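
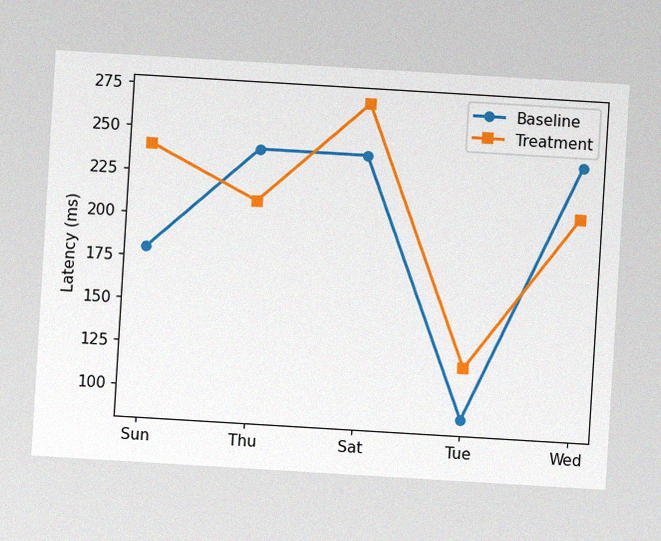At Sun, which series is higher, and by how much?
Treatment, by 60ms

The chart is tilted about 3° clockwise, with some photo noise. At Sun, Treatment sits above the other line by 60ms.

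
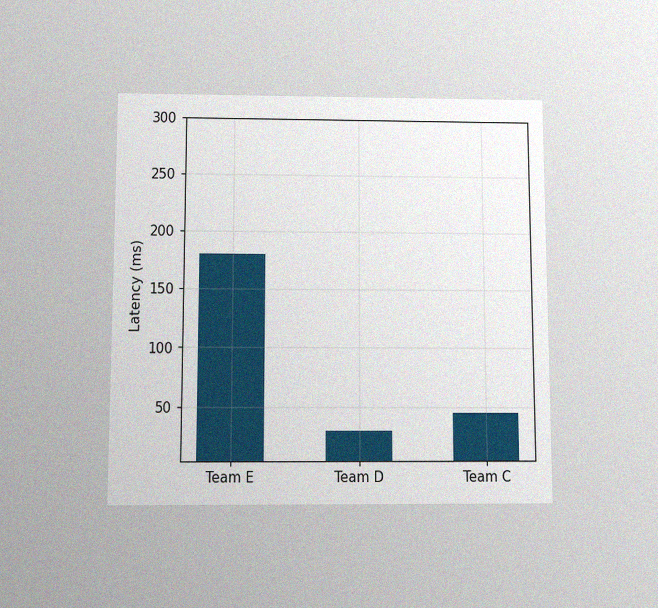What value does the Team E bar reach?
180ms

The chart is viewed slightly from below, with some photo noise. Reading along the chart's y-axis, the Team E bar reaches 180ms.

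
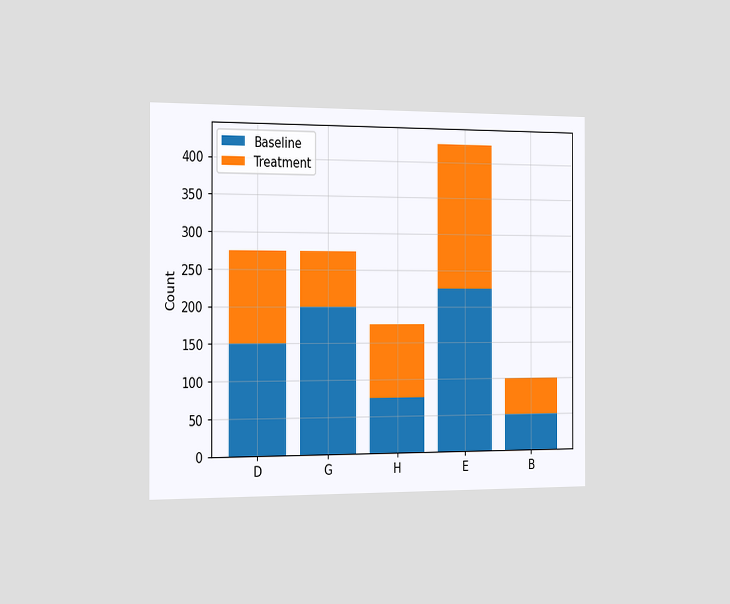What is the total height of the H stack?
The chart is viewed slightly from the left. The H stack's top reaches 175 on the y-axis.

175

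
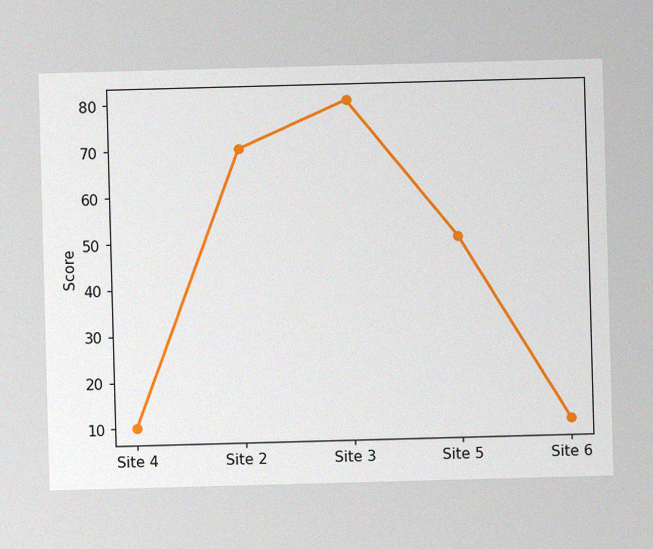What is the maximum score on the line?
The image has some photo noise and uneven lighting. The highest point is at Site 3, and reading across to the y-axis gives 80.

80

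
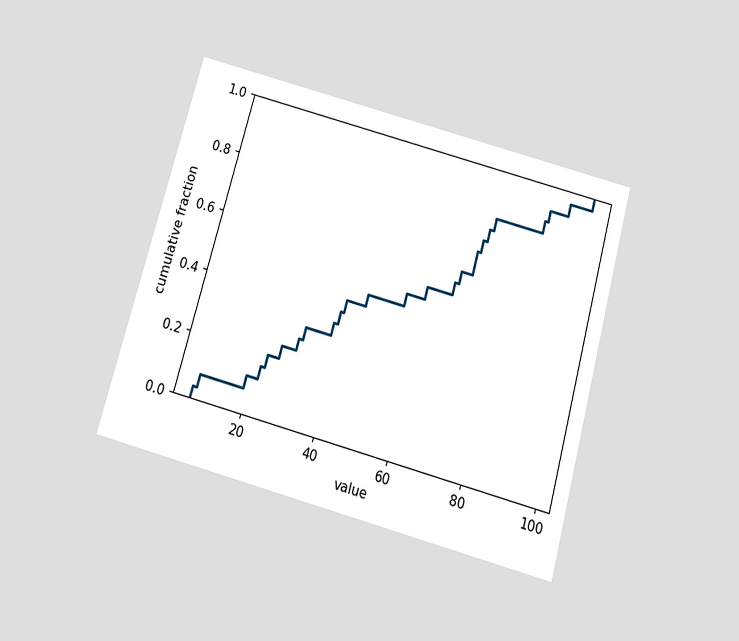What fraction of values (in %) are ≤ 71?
72%

The chart is tilted about 15° clockwise and viewed slightly from below. At x=71 the ECDF step is at 72%.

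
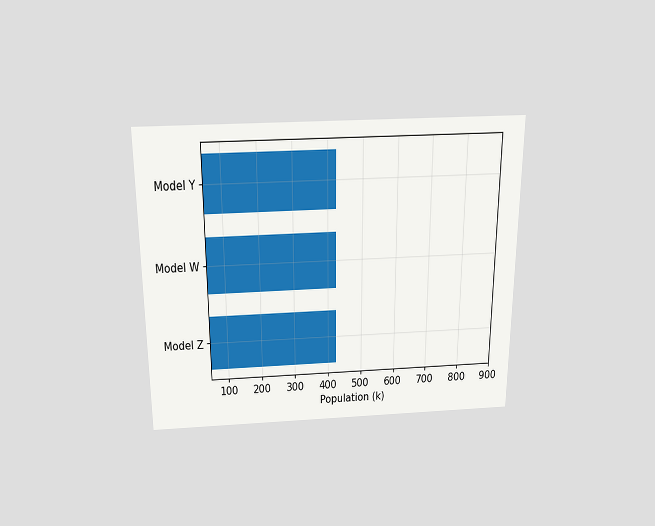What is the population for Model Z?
The chart is viewed slightly from above. Reading along the chart's x-axis, the Model Z bar reaches 424k.

424k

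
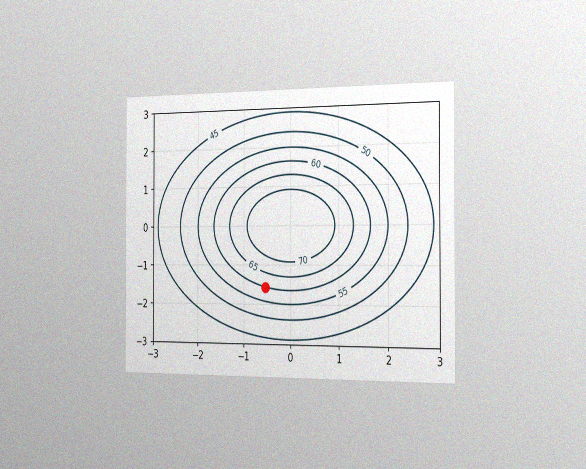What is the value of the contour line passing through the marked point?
The chart is viewed slightly from the right, with some photo noise. The marked point sits on the contour labelled 60.

60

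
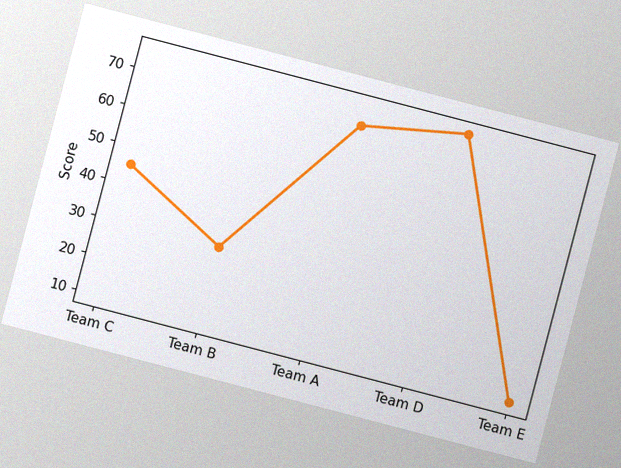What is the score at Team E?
The chart is tilted about 15° clockwise, with some photo noise. At Team E, the line is at 10.

10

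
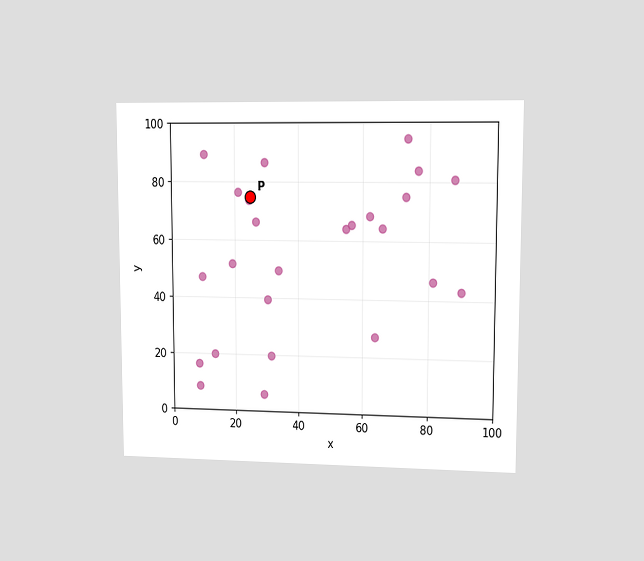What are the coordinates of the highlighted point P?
(25, 75)

The chart is viewed at a slight angle. Following the gridlines from P to each axis, P sits at (25, 75).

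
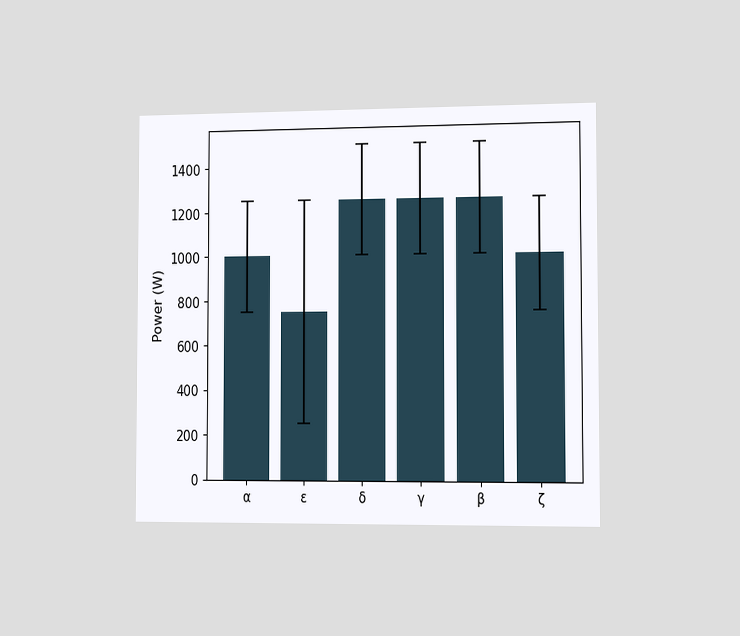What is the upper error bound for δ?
The chart is viewed slightly from the right. The δ bar's upper whisker reaches 1500W.

1500W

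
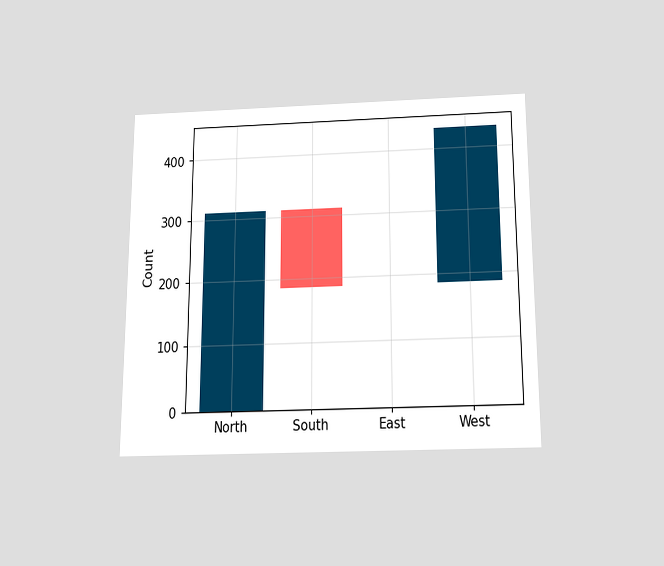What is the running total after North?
310

The chart is viewed slightly from below. After North the running total reaches 310.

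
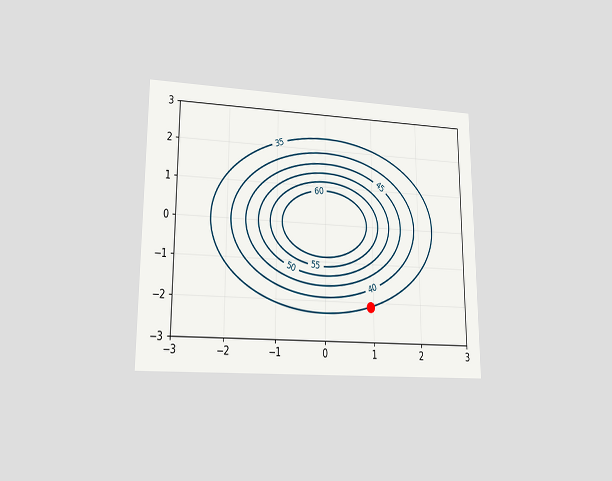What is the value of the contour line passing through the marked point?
The chart is viewed at a slight angle. The marked point sits on the contour labelled 35.

35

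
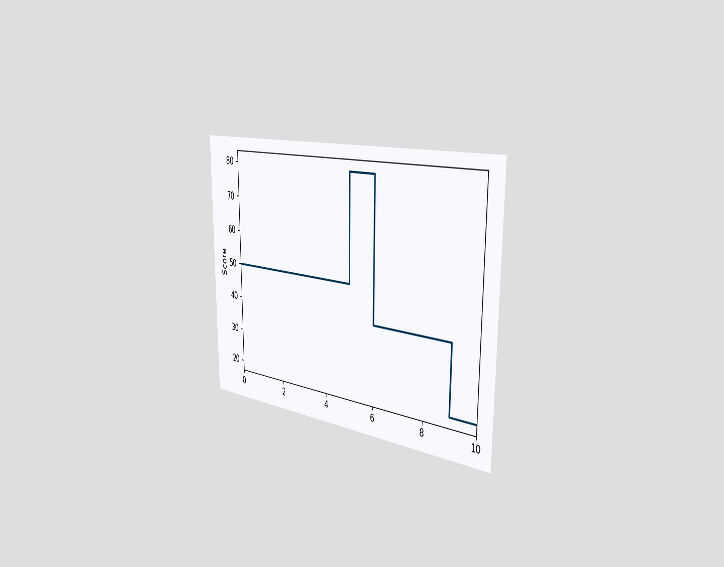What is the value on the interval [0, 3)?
The chart is viewed slightly from the right. On [0, 3) the step sits at 50.

50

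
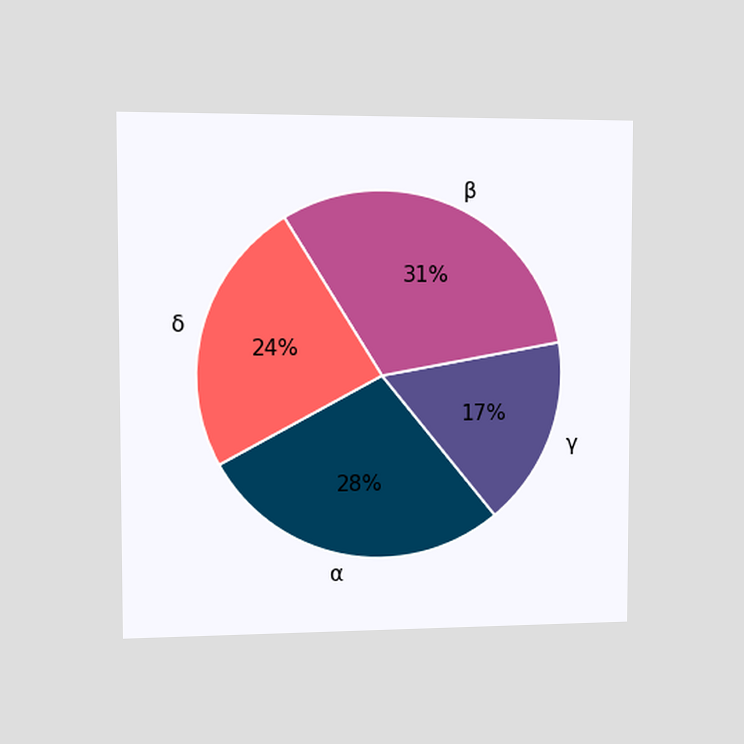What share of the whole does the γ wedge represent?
The chart is viewed slightly from the left. The γ slice takes up 17% of the pie.

17%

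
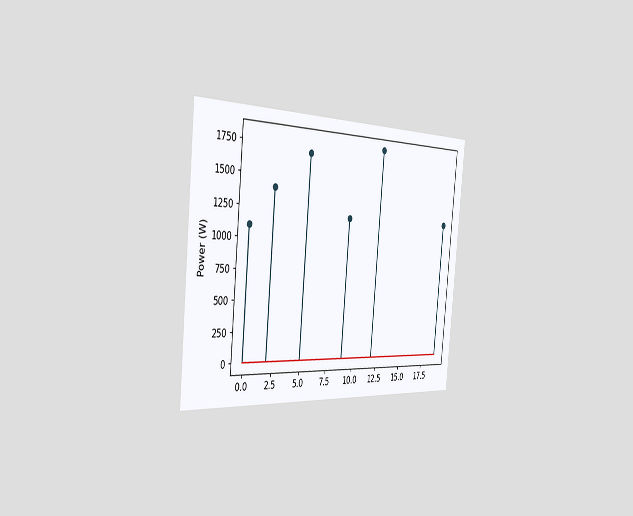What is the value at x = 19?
1200W

The chart is tilted about 5° clockwise and viewed slightly from the left. The stem at x=19 reaches 1200W.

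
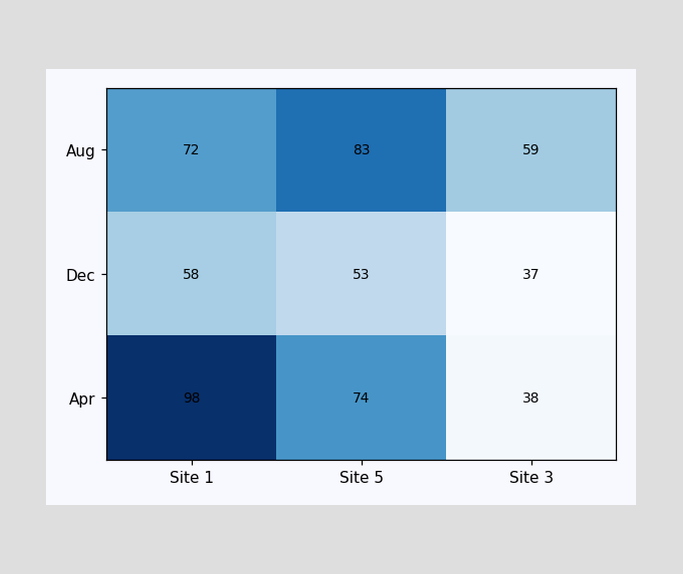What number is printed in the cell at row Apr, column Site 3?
The (Apr, Site 3) cell reads 38.

38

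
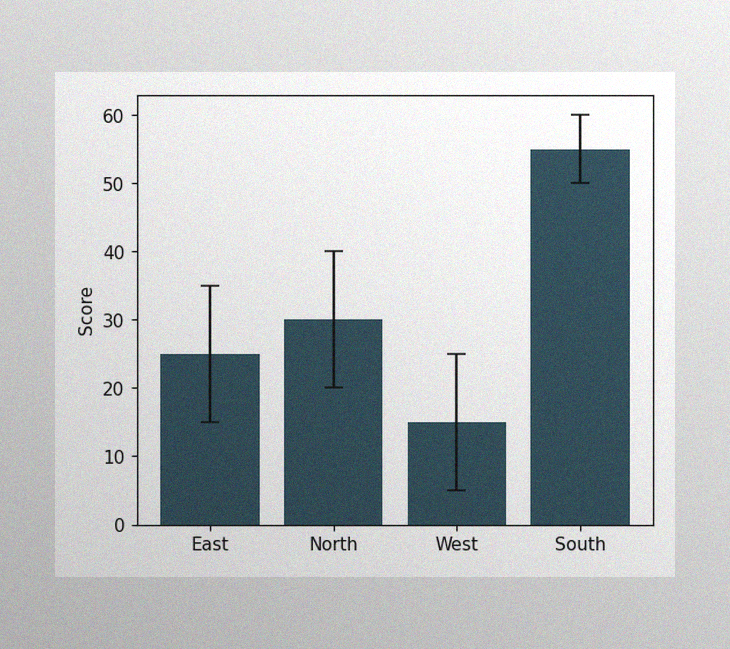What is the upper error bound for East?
35

The image has some photo noise and uneven lighting. The East bar's upper whisker reaches 35.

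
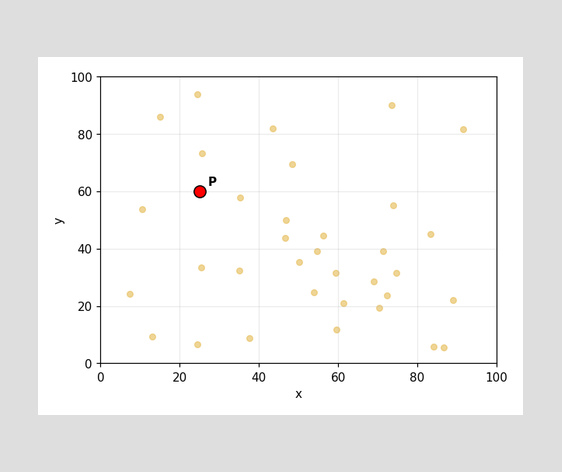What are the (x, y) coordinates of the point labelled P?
Following the gridlines from P to each axis, P sits at (25, 60).

(25, 60)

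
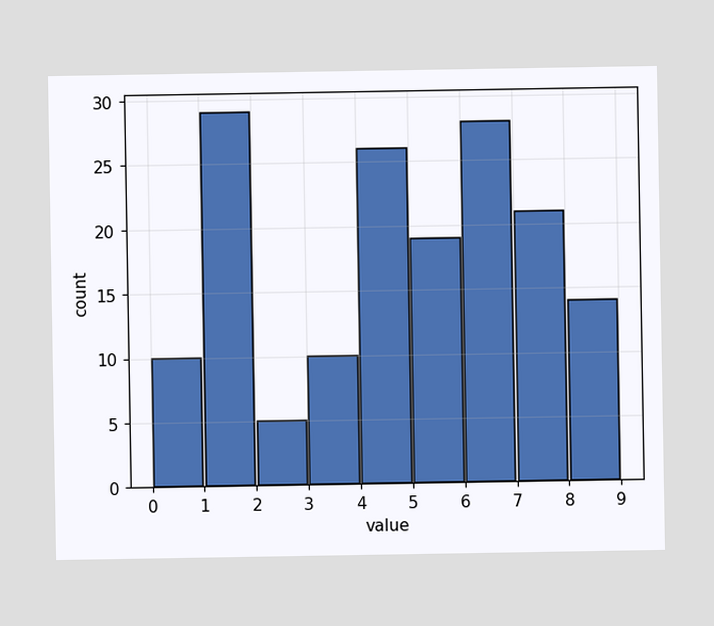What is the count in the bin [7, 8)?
The [7, 8) bin has height 21.

21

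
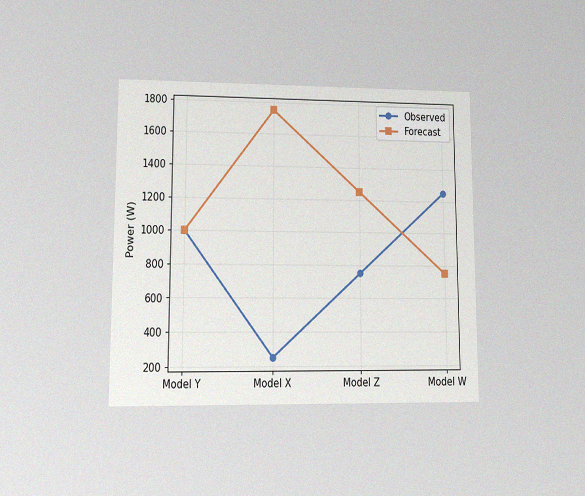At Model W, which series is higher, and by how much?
Observed, by 500W

The chart is viewed at a slight angle, with some photo noise. At Model W, Observed sits above the other line by 500W.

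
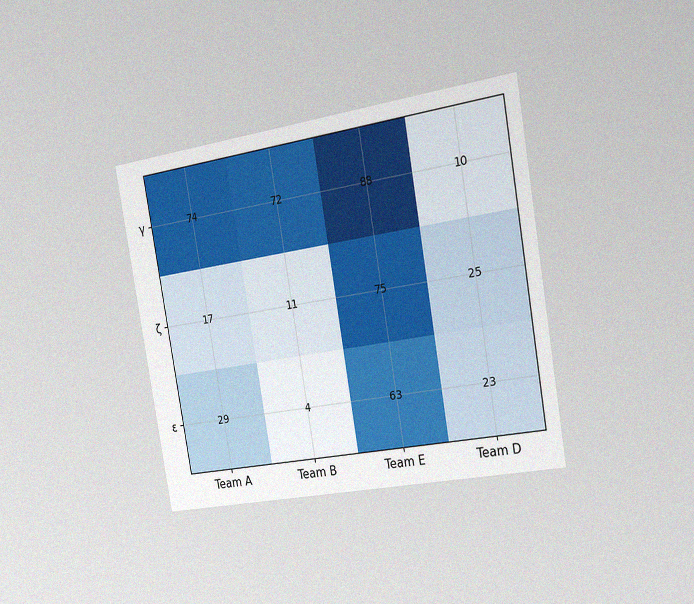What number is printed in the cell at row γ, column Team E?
88

The chart is tilted about 10° counter-clockwise and viewed slightly from the right, with some photo noise. The (γ, Team E) cell reads 88.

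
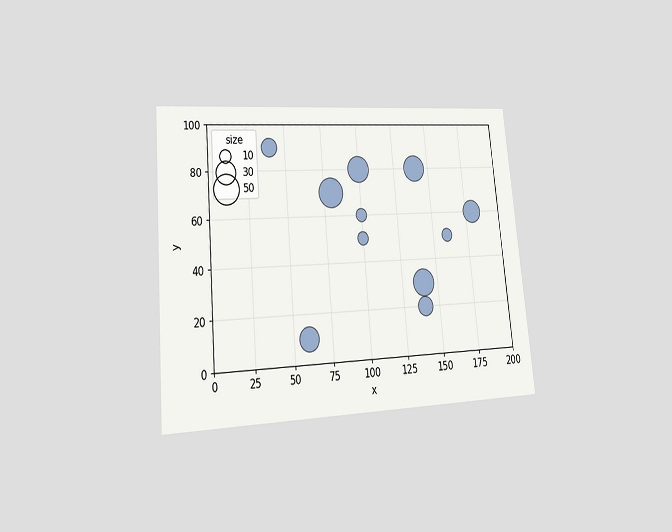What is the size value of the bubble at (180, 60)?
The chart is tilted about 5° counter-clockwise and viewed at a slight angle. Matching the bubble at (180, 60) against the size legend gives 30.

30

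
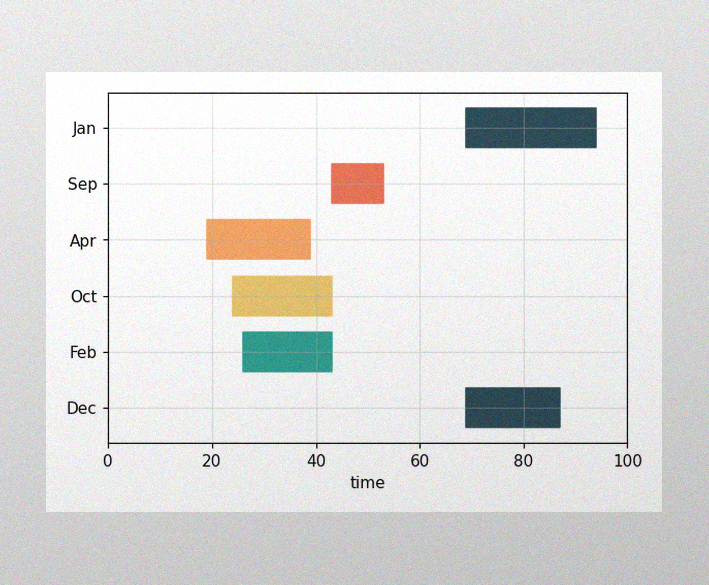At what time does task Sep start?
The image has some photo noise and uneven lighting. The Sep bar begins at t=43.

43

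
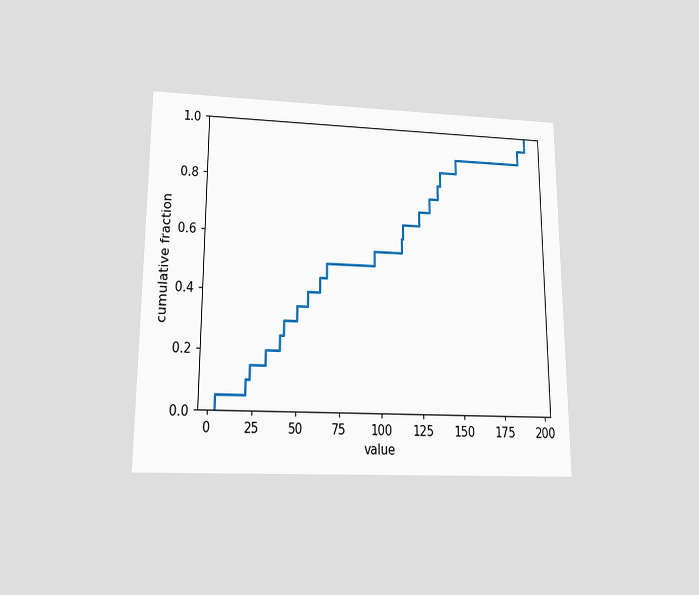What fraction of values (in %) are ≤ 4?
The chart is viewed slightly from below. At x=4 the ECDF step is at 5%.

5%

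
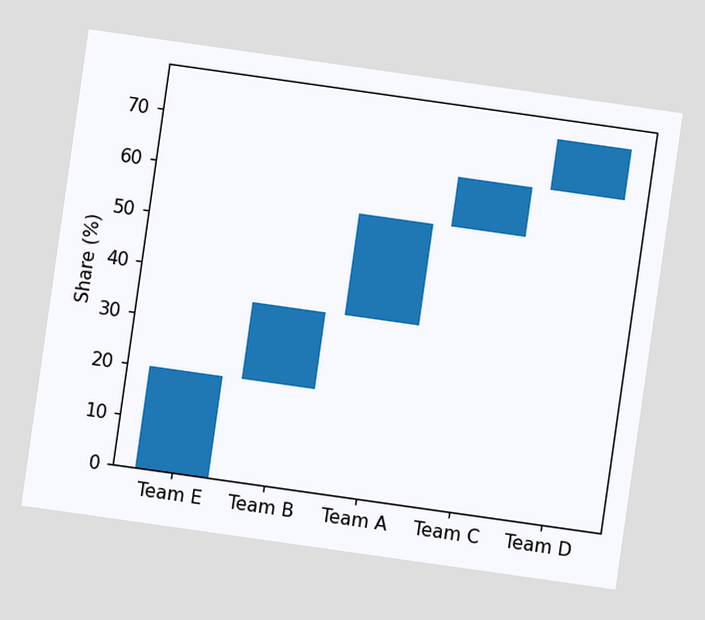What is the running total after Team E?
20%

The chart is tilted about 8° clockwise. After Team E the running total reaches 20%.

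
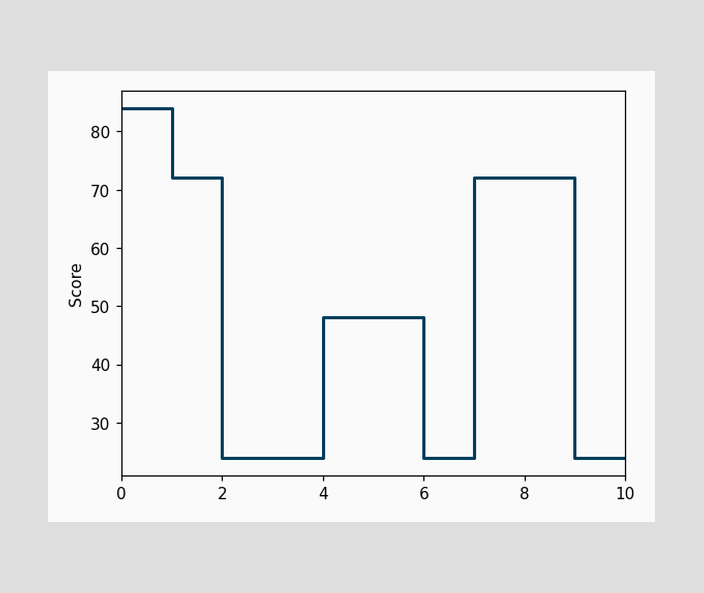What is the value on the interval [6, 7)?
24

On [6, 7) the step sits at 24.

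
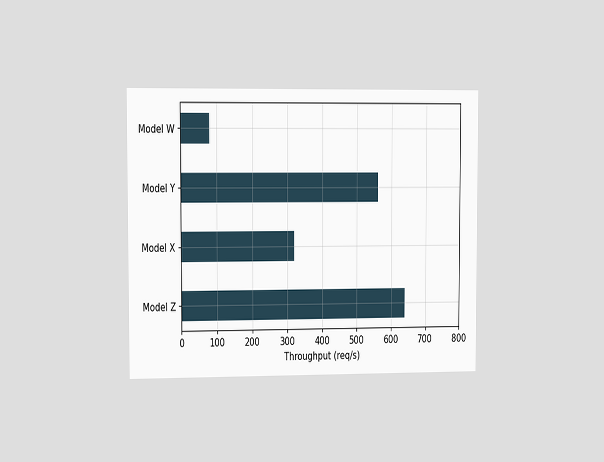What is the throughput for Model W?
The chart is viewed slightly from the left. Reading along the chart's x-axis, the Model W bar reaches 80req/s.

80req/s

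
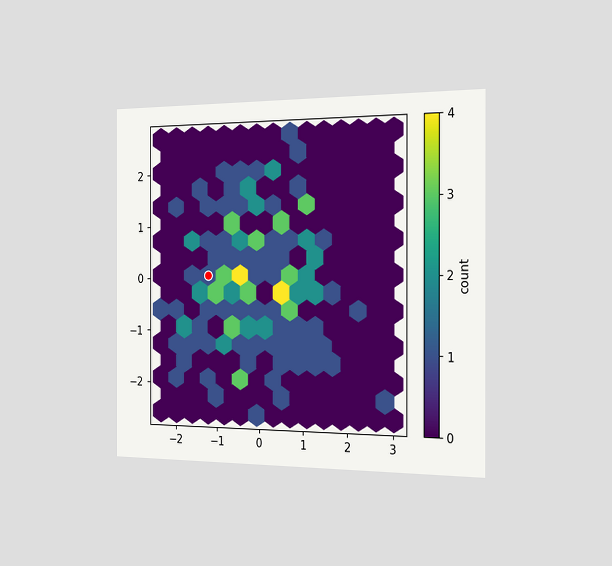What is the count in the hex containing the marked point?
The chart is viewed slightly from the right. The marked hex reads 1 on the colorbar.

1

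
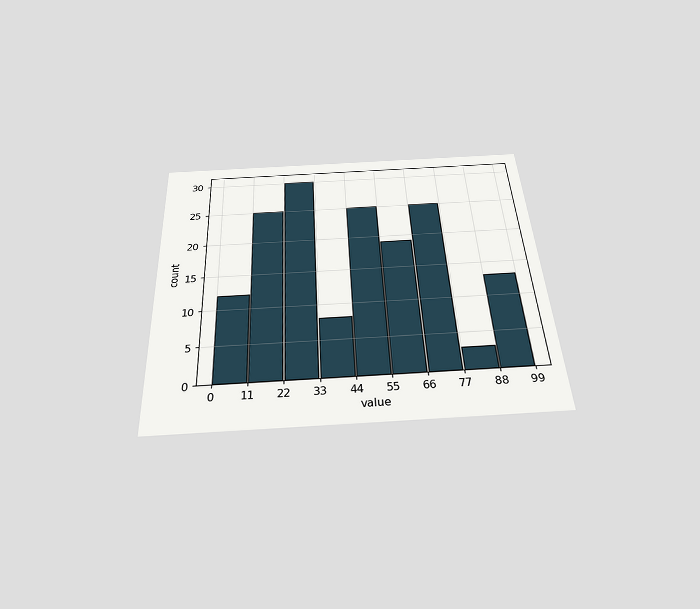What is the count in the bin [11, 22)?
The chart is tilted about 3° counter-clockwise and viewed slightly from below. The [11, 22) bin has height 25.

25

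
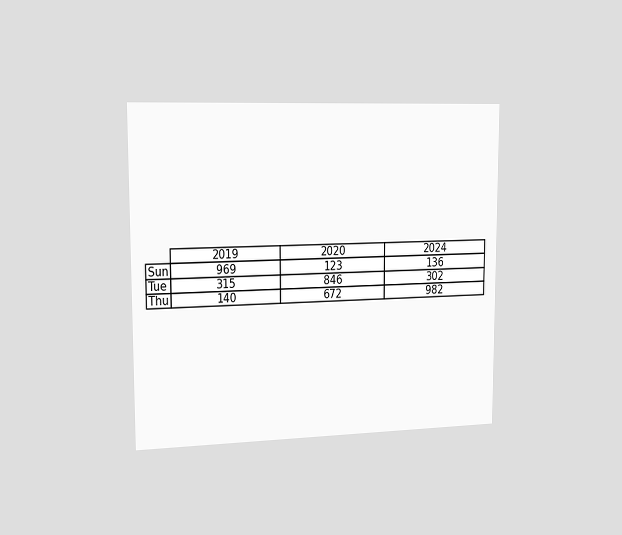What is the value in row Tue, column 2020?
The chart is viewed slightly from the left. The (Tue, 2020) cell reads 846.

846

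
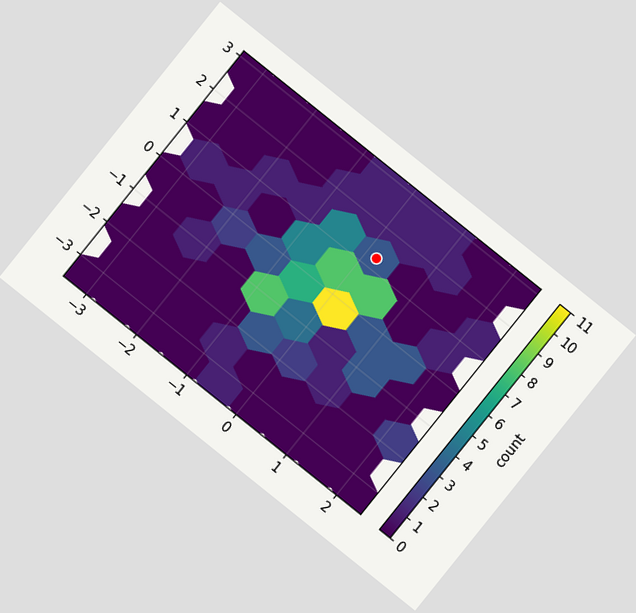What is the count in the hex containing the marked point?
The chart is tilted about 39° clockwise. The marked hex reads 3 on the colorbar.

3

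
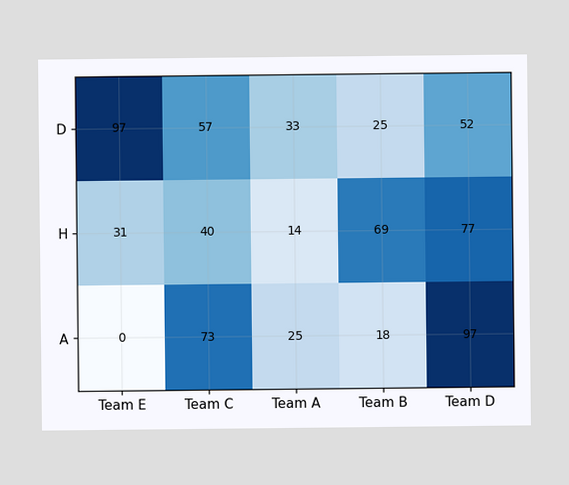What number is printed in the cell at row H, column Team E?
The (H, Team E) cell reads 31.

31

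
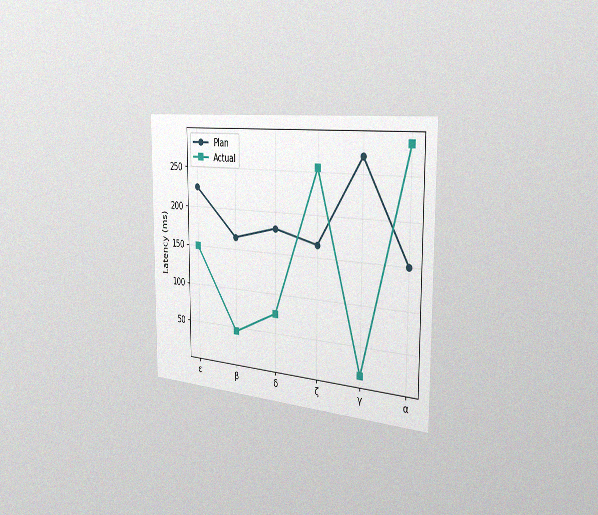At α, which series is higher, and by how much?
Actual, by 135ms

The chart is viewed slightly from the right, with some photo noise. At α, Actual sits above the other line by 135ms.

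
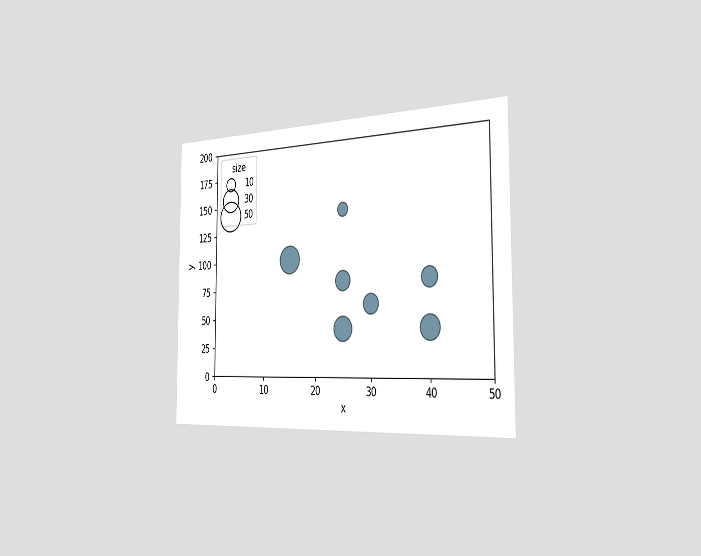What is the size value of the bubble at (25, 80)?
20

The chart is viewed slightly from the right. Matching the bubble at (25, 80) against the size legend gives 20.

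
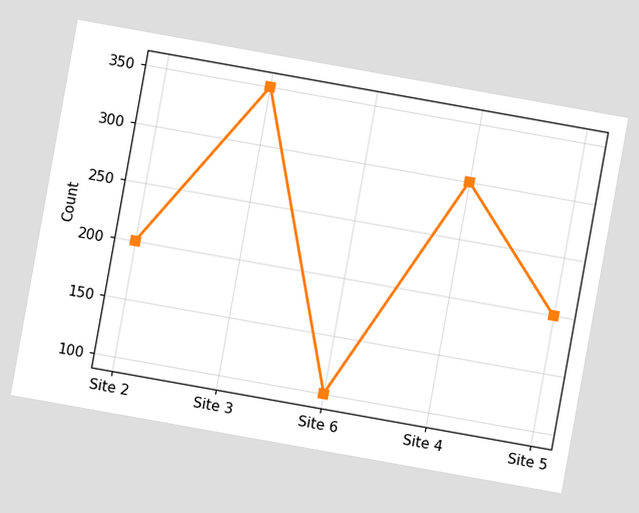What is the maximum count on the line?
The chart is tilted about 10° clockwise. The highest point is at Site 3, and reading across to the y-axis gives 350.

350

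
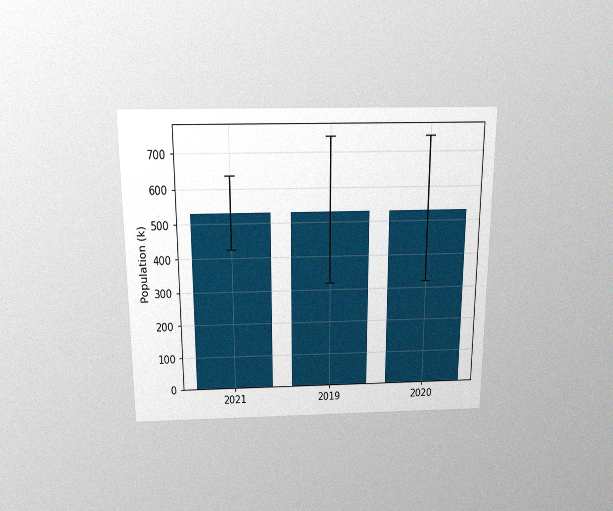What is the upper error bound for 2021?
The chart is viewed slightly from above, with some photo noise. The 2021 bar's upper whisker reaches 636k.

636k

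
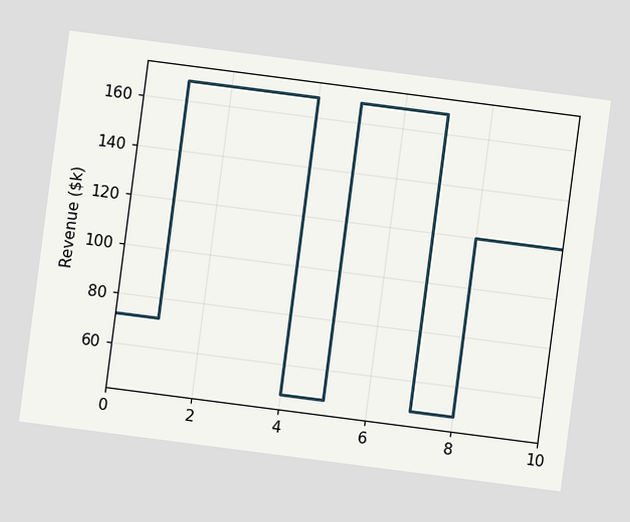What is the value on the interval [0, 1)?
$72k

The chart is tilted about 7° clockwise. On [0, 1) the step sits at $72k.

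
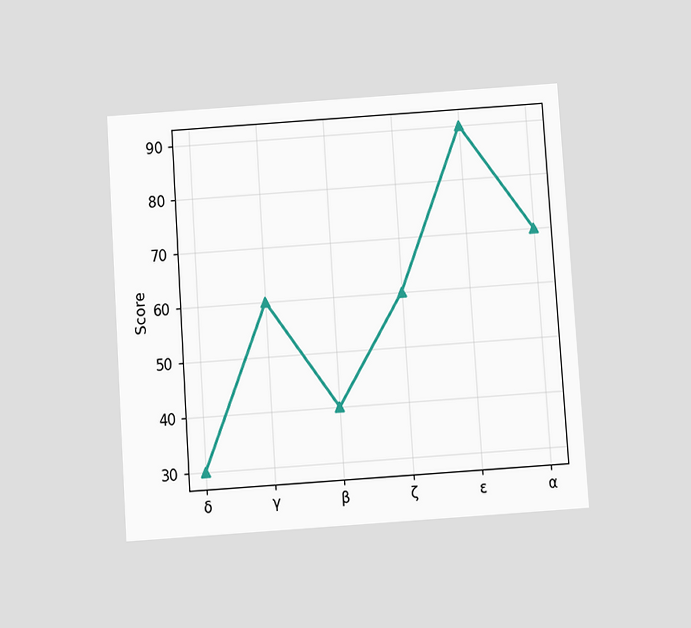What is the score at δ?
The chart is tilted about 4° counter-clockwise and viewed slightly from below. At δ, the line is at 30.

30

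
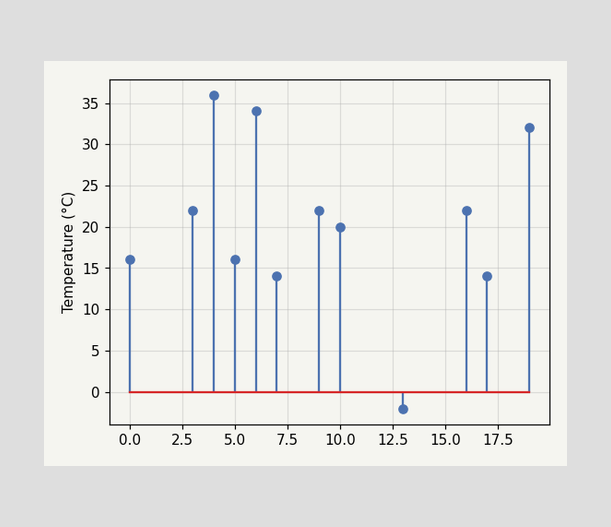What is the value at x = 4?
The stem at x=4 reaches 36°C.

36°C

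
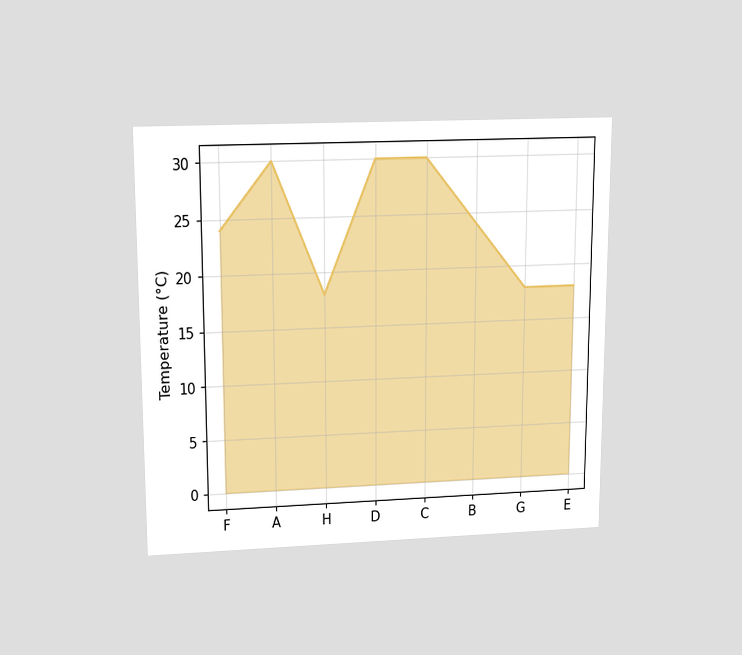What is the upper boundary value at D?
The chart is viewed slightly from above. At D the upper boundary is at 30°C.

30°C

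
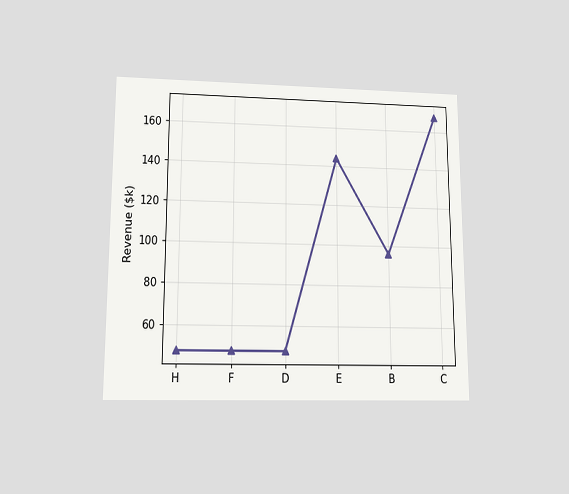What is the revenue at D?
The chart is viewed slightly from below. At D, the line is at $48k.

$48k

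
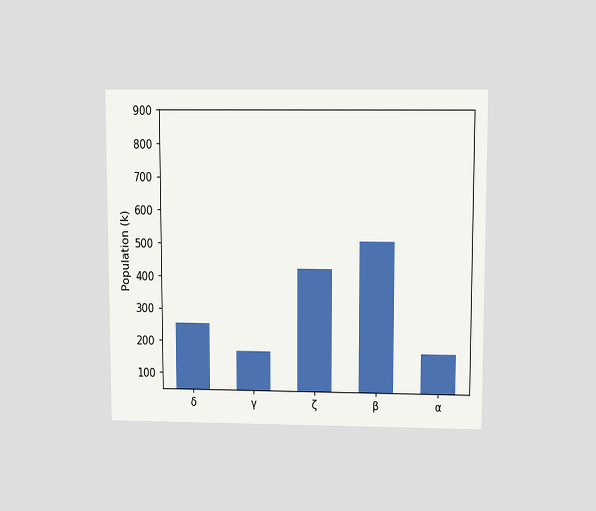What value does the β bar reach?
510k

The chart is viewed slightly from above. Reading along the chart's y-axis, the β bar reaches 510k.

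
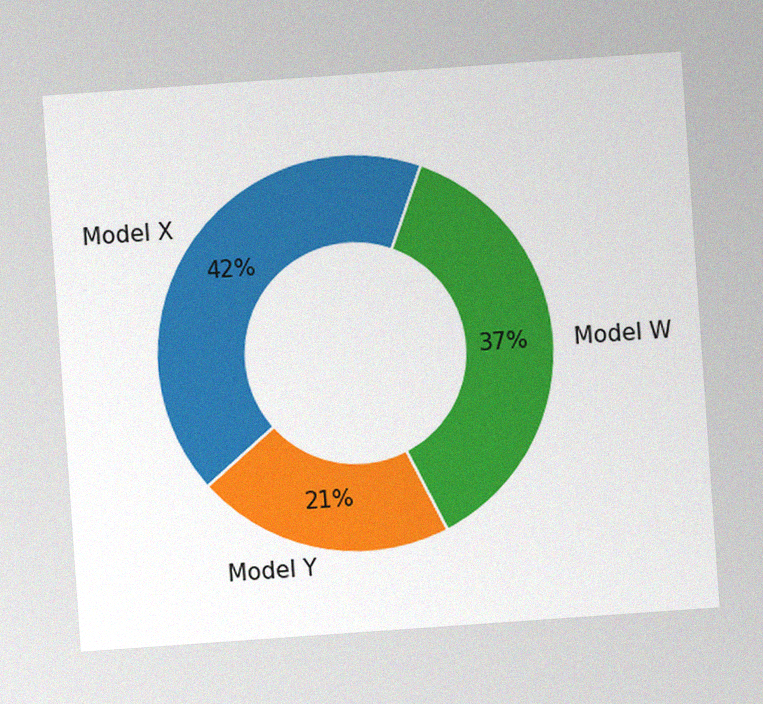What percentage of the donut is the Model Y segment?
21%

The chart is tilted about 4° counter-clockwise, with some photo noise. The Model Y segment takes up 21% of the ring.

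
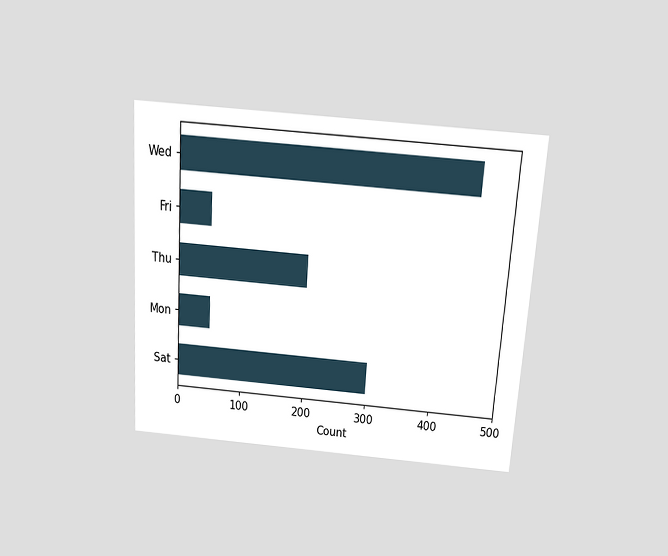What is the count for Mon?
The chart is tilted about 4° clockwise and viewed slightly from above. Reading along the chart's x-axis, the Mon bar reaches 50.

50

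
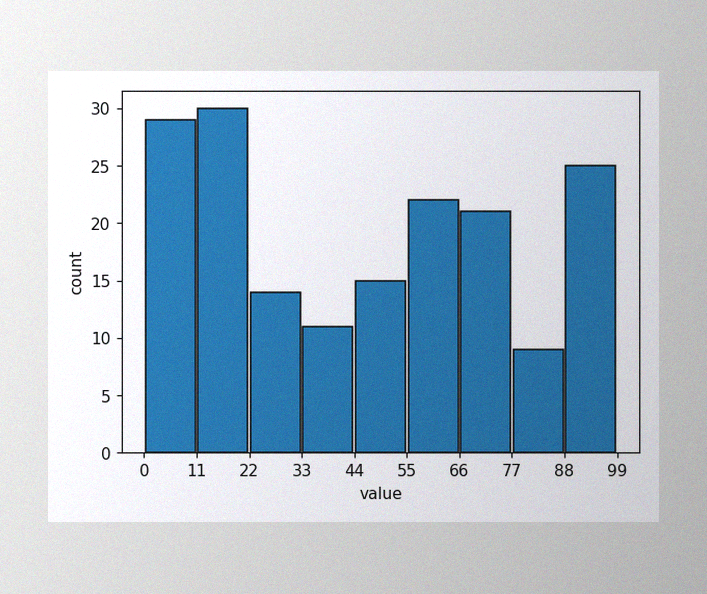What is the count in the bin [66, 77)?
21

The image has some photo noise and uneven lighting. The [66, 77) bin has height 21.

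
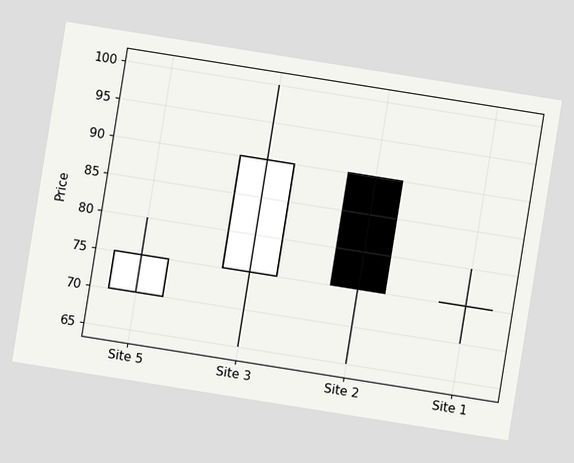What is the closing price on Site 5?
The chart is tilted about 9° clockwise. The Site 5 candle closes at 75.

75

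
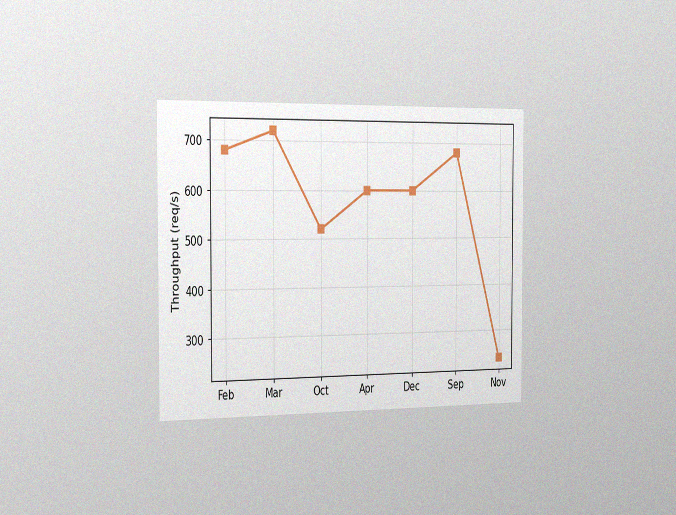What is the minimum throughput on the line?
The chart is viewed slightly from the left, with some photo noise. The lowest point is at Nov, and reading across to the y-axis gives 240req/s.

240req/s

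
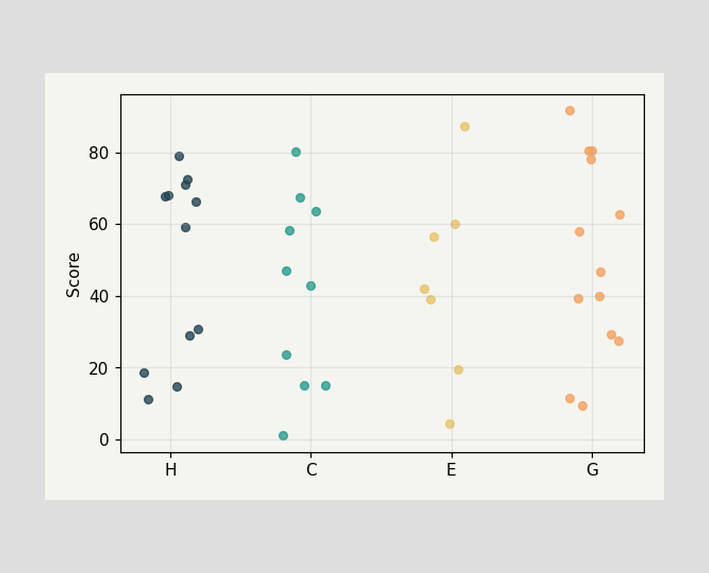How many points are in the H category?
12

Counting the markers in the H column gives 12.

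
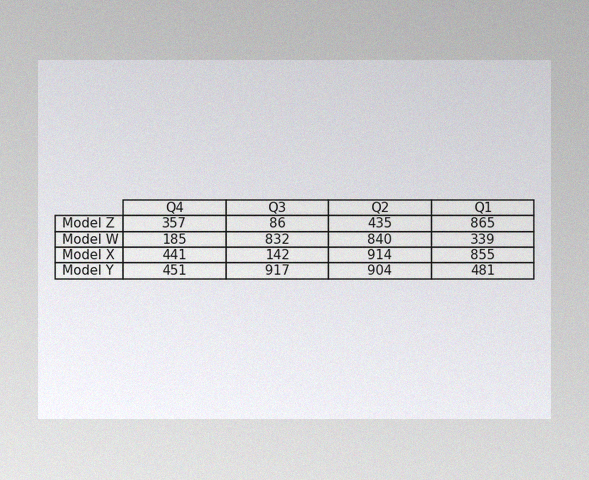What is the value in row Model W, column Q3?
832

The image has some photo noise and uneven lighting. The (Model W, Q3) cell reads 832.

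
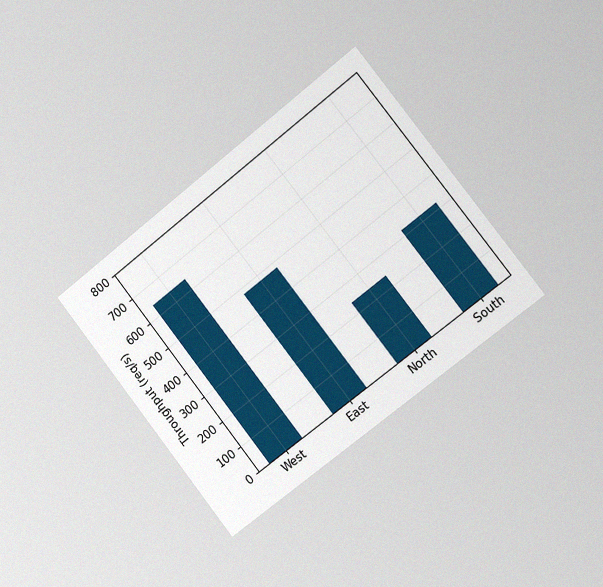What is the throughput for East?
The chart is tilted about 38° counter-clockwise and viewed slightly from the right, with some photo noise. Reading along the chart's y-axis, the East bar reaches 480req/s.

480req/s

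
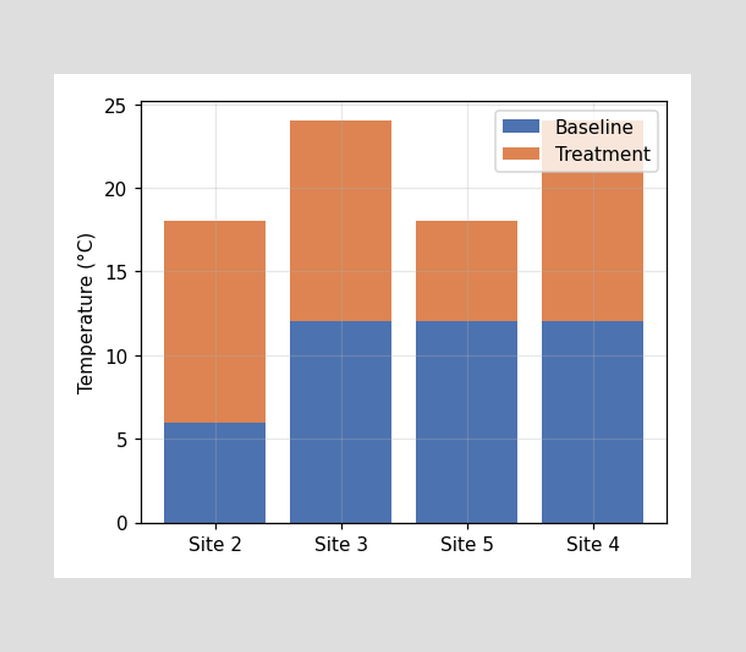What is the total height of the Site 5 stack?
The Site 5 stack's top reaches 18°C on the y-axis.

18°C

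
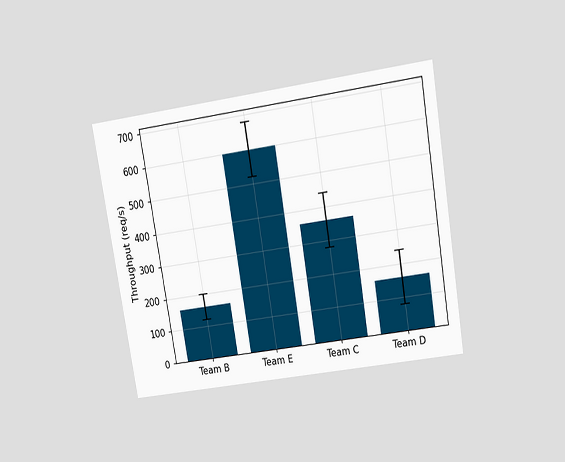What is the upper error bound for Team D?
240req/s

The chart is tilted about 9° counter-clockwise and viewed slightly from above. The Team D bar's upper whisker reaches 240req/s.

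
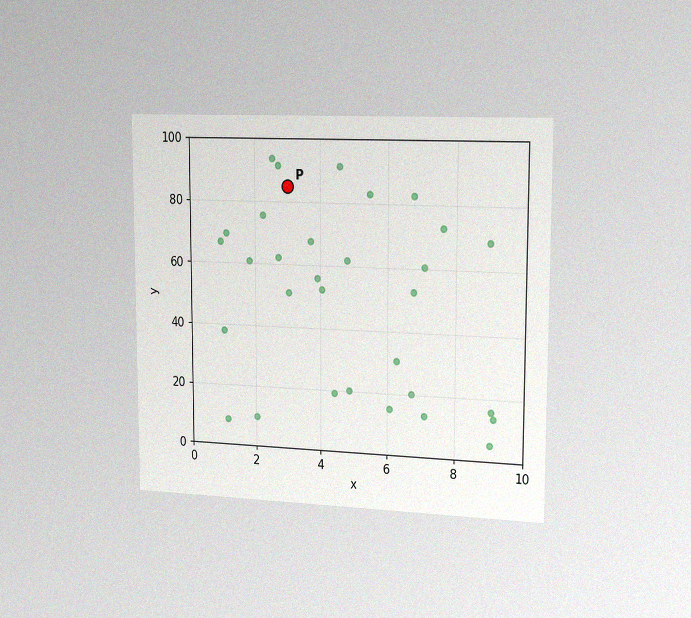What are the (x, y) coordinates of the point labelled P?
The chart is viewed slightly from the right, with some photo noise. Following the gridlines from P to each axis, P sits at (3, 85).

(3, 85)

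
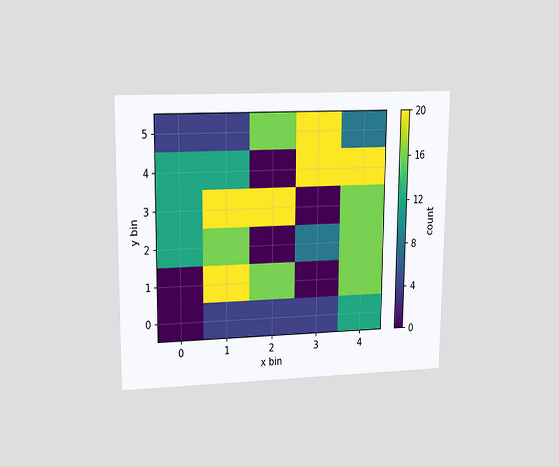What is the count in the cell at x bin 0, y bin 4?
The chart is viewed at a slight angle. Matching the cell (0, 4) against the colorbar gives 12.

12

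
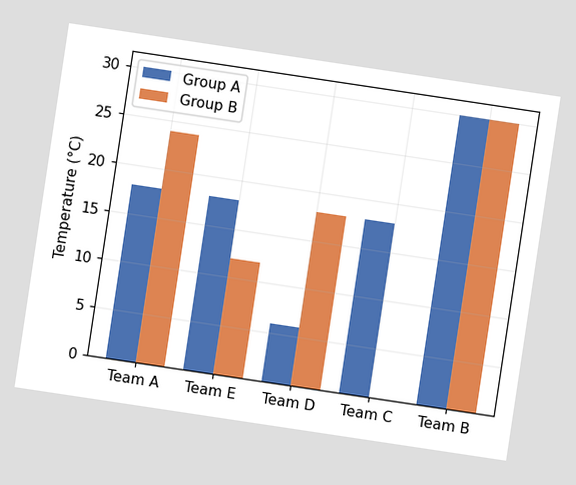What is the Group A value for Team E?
The chart is tilted about 9° clockwise. The Group A bar at Team E reaches 18°C on the y-axis.

18°C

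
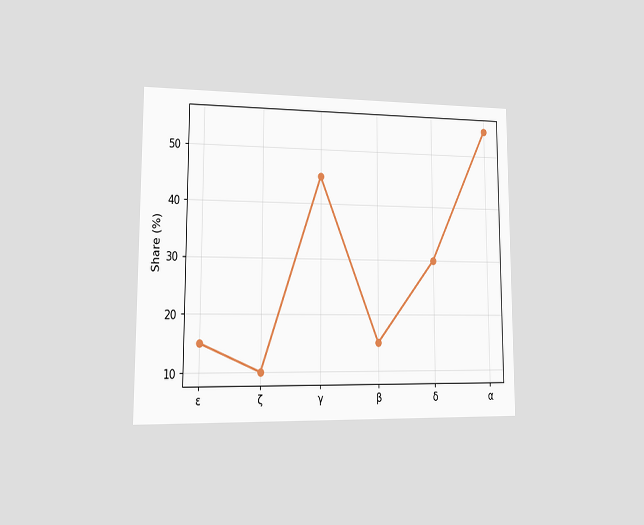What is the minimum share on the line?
The chart is viewed at a slight angle. The lowest point is at ζ, and reading across to the y-axis gives 10%.

10%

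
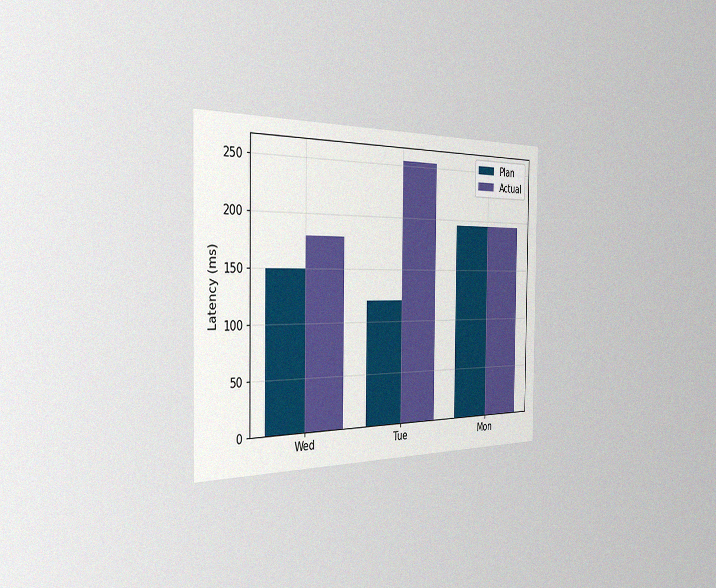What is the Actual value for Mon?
195ms

The chart is viewed slightly from the left, with some photo noise. The Actual bar at Mon reaches 195ms on the y-axis.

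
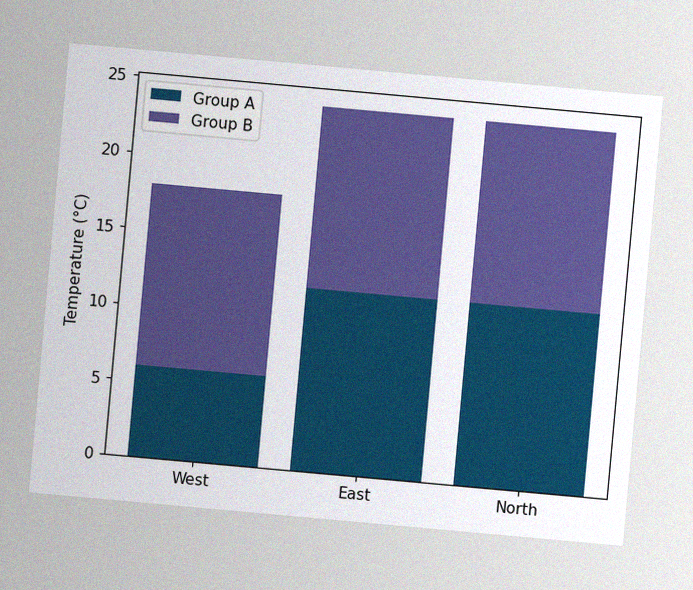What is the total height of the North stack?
The chart is tilted about 5° clockwise, with some photo noise. The North stack's top reaches 24°C on the y-axis.

24°C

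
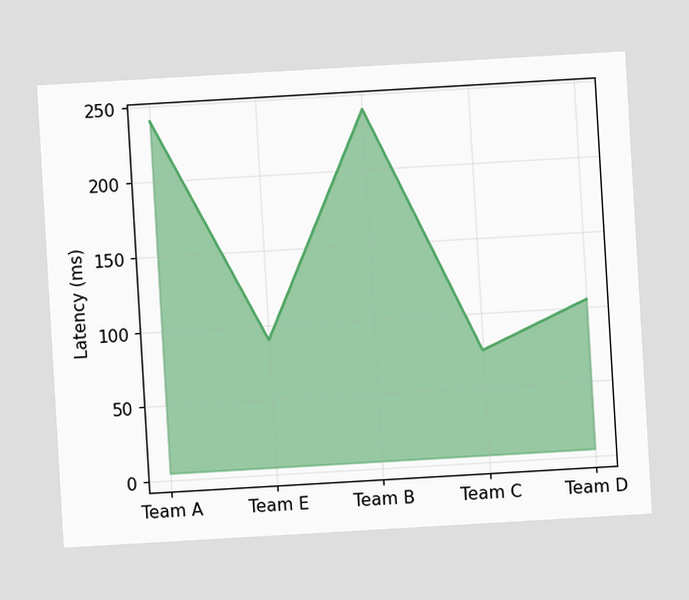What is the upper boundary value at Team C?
The chart is tilted about 3° counter-clockwise. At Team C the upper boundary is at 75ms.

75ms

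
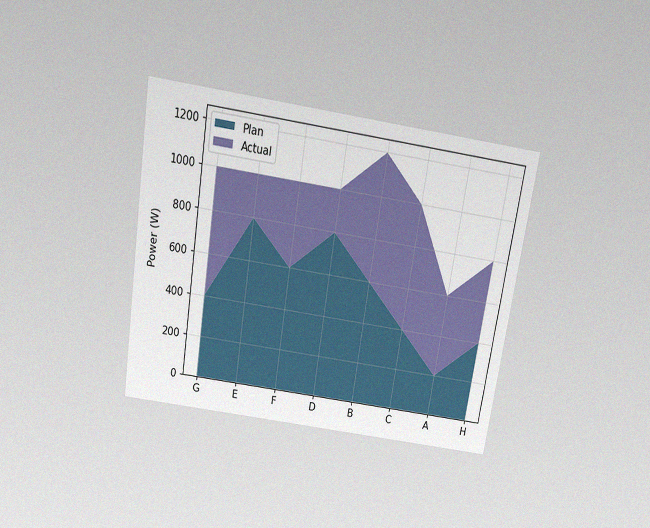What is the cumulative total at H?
The chart is tilted about 9° clockwise and viewed slightly from above, with some photo noise. The stacked total at H reaches 800W.

800W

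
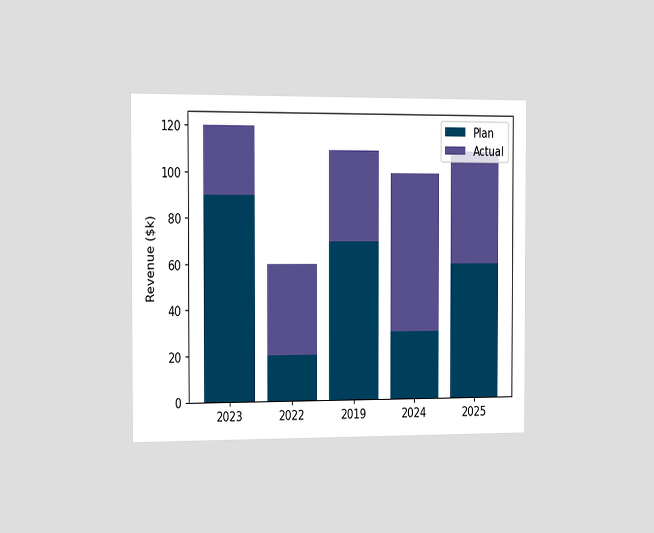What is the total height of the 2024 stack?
$100k

The chart is viewed slightly from the left. The 2024 stack's top reaches $100k on the y-axis.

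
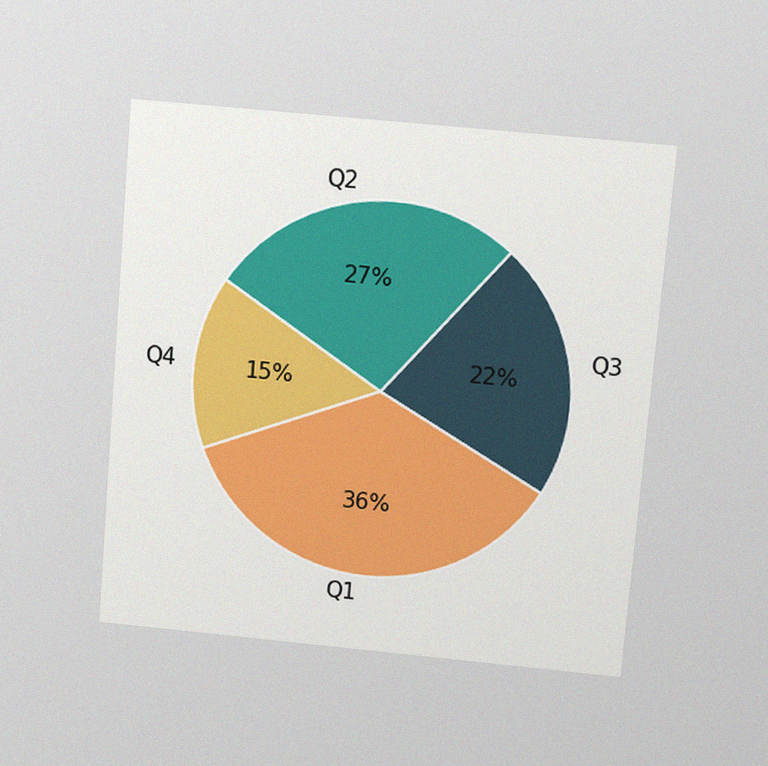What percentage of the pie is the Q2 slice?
27%

The chart is tilted about 5° clockwise and viewed slightly from above, with some photo noise. The Q2 slice takes up 27% of the pie.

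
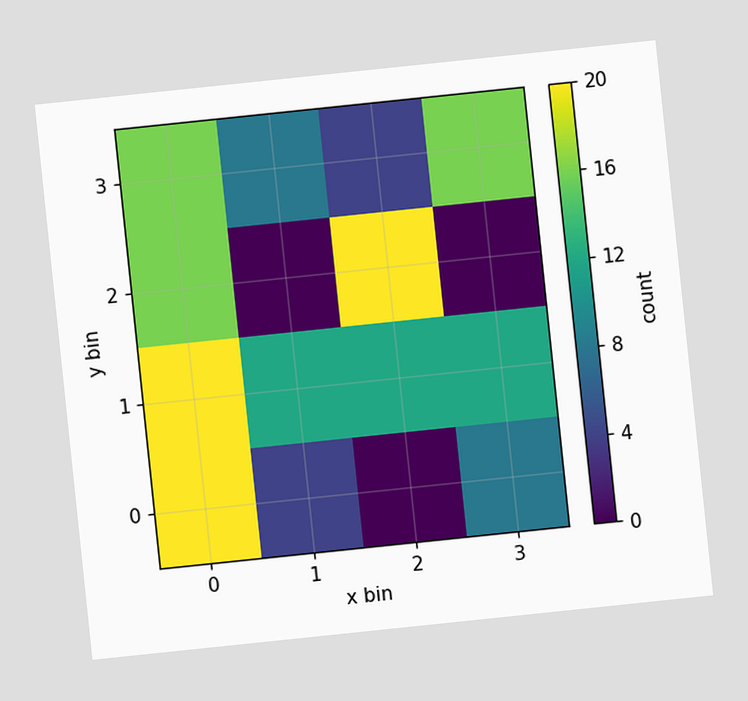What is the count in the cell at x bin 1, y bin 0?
4

The chart is tilted about 6° counter-clockwise. Matching the cell (1, 0) against the colorbar gives 4.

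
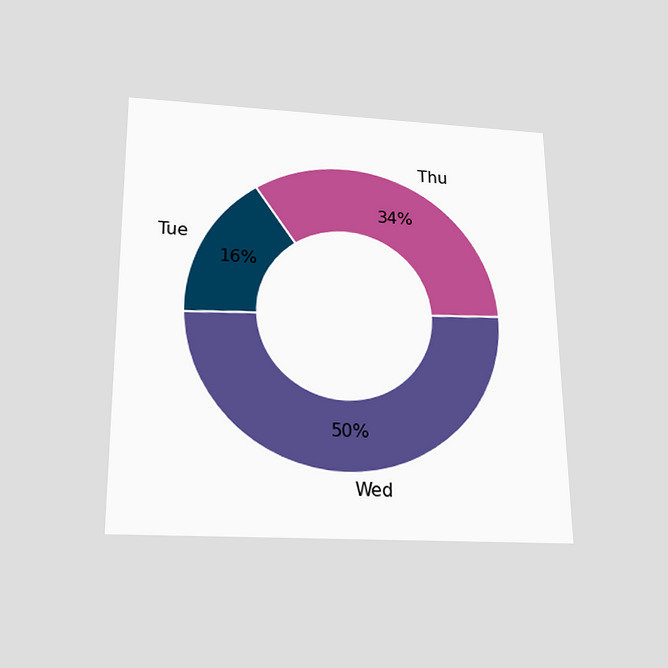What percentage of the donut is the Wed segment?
The chart is viewed slightly from below. The Wed segment takes up 50% of the ring.

50%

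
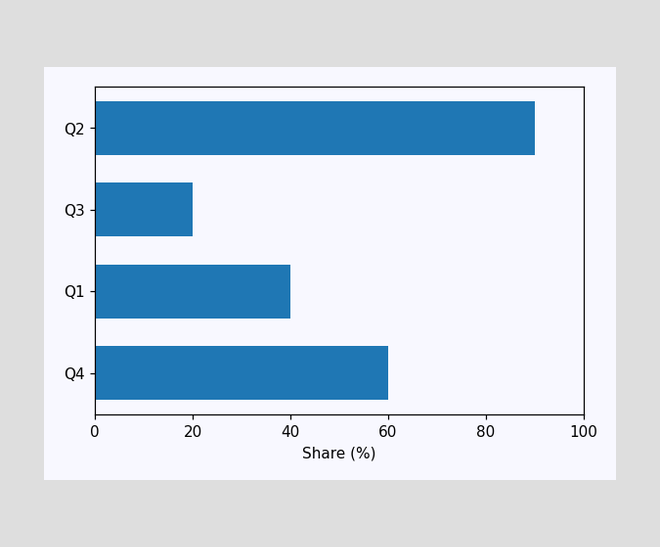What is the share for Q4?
60%

Reading along the chart's x-axis, the Q4 bar reaches 60%.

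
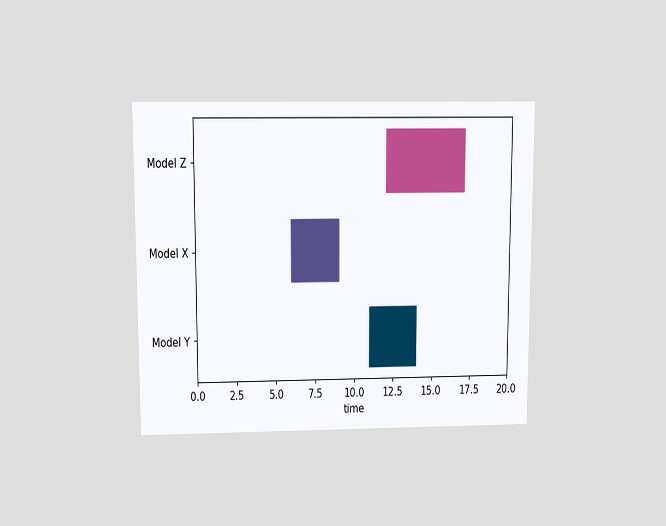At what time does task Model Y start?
11

The chart is viewed slightly from above. The Model Y bar begins at t=11.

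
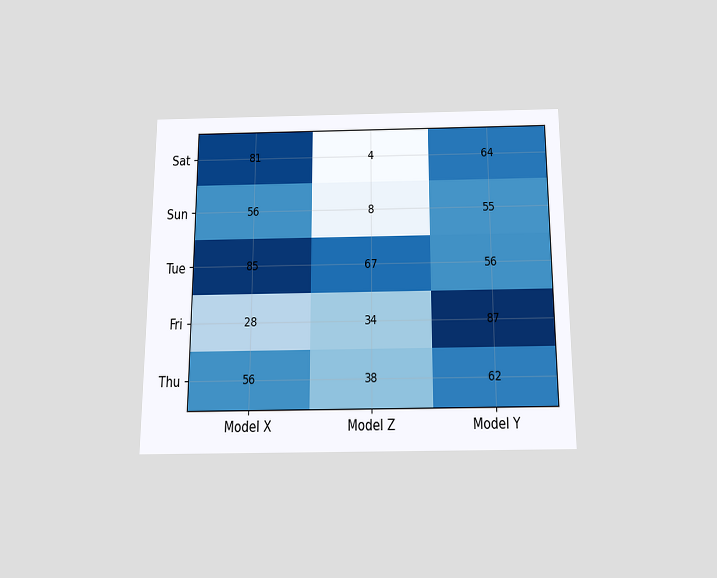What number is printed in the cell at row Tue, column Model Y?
The chart is viewed slightly from below. The (Tue, Model Y) cell reads 56.

56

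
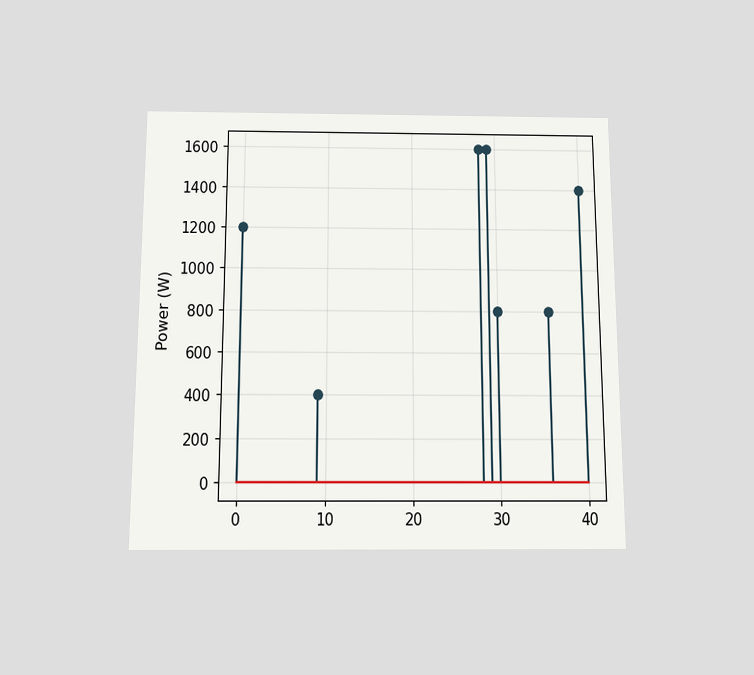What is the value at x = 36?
The chart is viewed slightly from below. The stem at x=36 reaches 800W.

800W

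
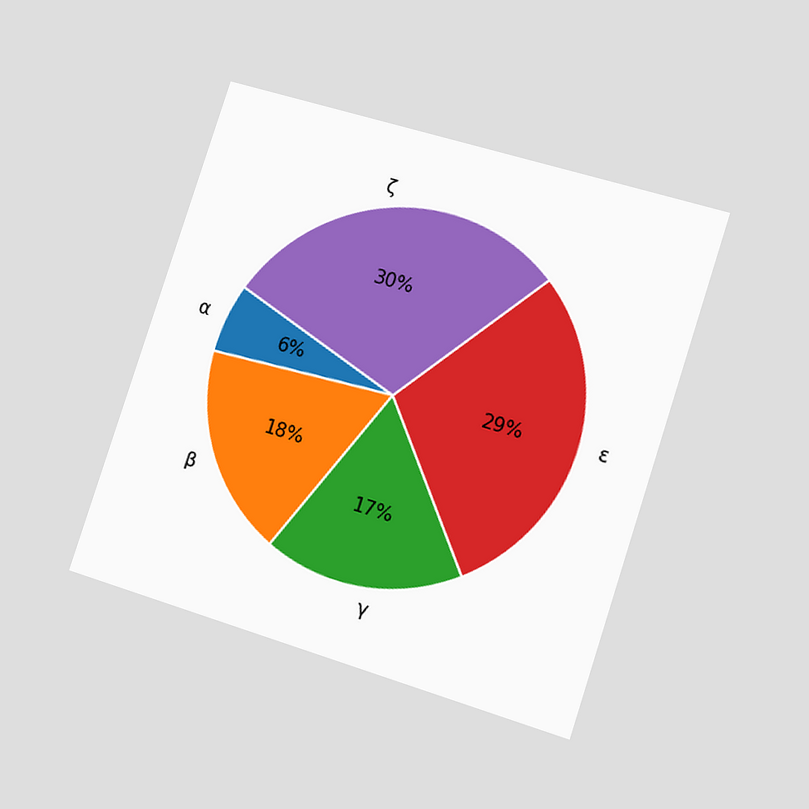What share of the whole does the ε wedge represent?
29%

The chart is tilted about 18° clockwise and viewed slightly from the right. The ε slice takes up 29% of the pie.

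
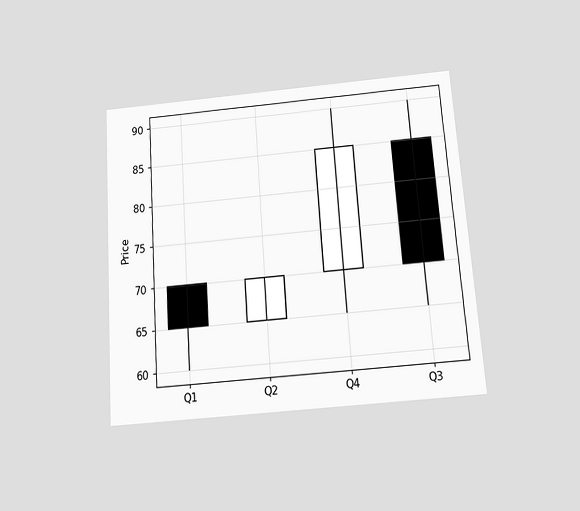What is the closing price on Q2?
70

The chart is tilted about 4° counter-clockwise and viewed slightly from below. The Q2 candle closes at 70.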